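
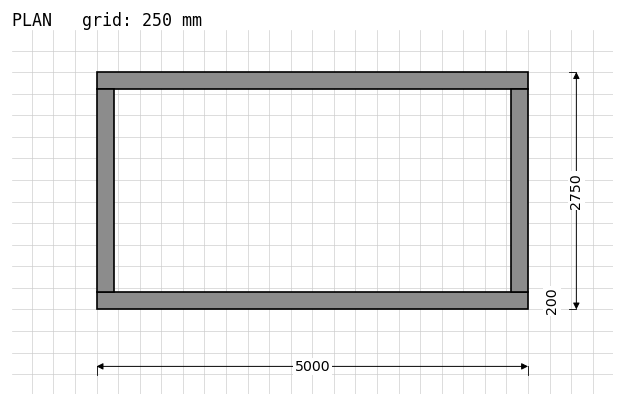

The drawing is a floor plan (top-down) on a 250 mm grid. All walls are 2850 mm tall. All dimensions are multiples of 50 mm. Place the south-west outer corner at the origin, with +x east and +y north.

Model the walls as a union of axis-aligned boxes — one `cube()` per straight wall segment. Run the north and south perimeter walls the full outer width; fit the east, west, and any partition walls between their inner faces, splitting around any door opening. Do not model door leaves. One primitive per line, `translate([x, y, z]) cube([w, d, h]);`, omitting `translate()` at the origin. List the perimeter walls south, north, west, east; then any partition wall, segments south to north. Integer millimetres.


cube([5000, 200, 2850]);
translate([0, 2550, 0]) cube([5000, 200, 2850]);
translate([0, 200, 0]) cube([200, 2350, 2850]);
translate([4800, 200, 0]) cube([200, 2350, 2850]);


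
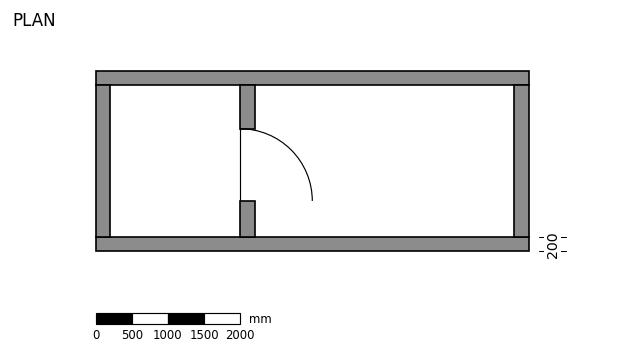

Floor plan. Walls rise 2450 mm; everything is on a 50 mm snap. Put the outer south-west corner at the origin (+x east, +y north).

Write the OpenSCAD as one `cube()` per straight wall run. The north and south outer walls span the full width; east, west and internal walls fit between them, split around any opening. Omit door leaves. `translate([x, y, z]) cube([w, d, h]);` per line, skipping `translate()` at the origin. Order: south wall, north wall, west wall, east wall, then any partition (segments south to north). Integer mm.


cube([6000, 200, 2450]);
translate([0, 2300, 0]) cube([6000, 200, 2450]);
translate([0, 200, 0]) cube([200, 2100, 2450]);
translate([5800, 200, 0]) cube([200, 2100, 2450]);
translate([2000, 200, 0]) cube([200, 500, 2450]);
translate([2000, 1700, 0]) cube([200, 600, 2450]);


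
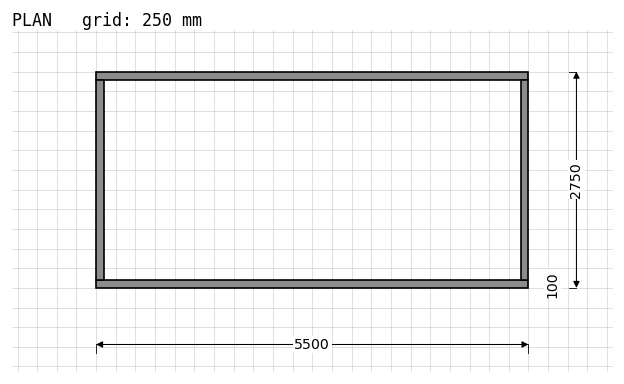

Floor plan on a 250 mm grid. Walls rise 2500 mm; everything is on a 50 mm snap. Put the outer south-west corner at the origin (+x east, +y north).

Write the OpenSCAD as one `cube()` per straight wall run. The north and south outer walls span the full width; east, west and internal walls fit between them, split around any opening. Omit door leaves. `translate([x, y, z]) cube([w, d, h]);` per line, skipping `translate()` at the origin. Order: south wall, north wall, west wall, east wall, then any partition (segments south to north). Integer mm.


cube([5500, 100, 2500]);
translate([0, 2650, 0]) cube([5500, 100, 2500]);
translate([0, 100, 0]) cube([100, 2550, 2500]);
translate([5400, 100, 0]) cube([100, 2550, 2500]);


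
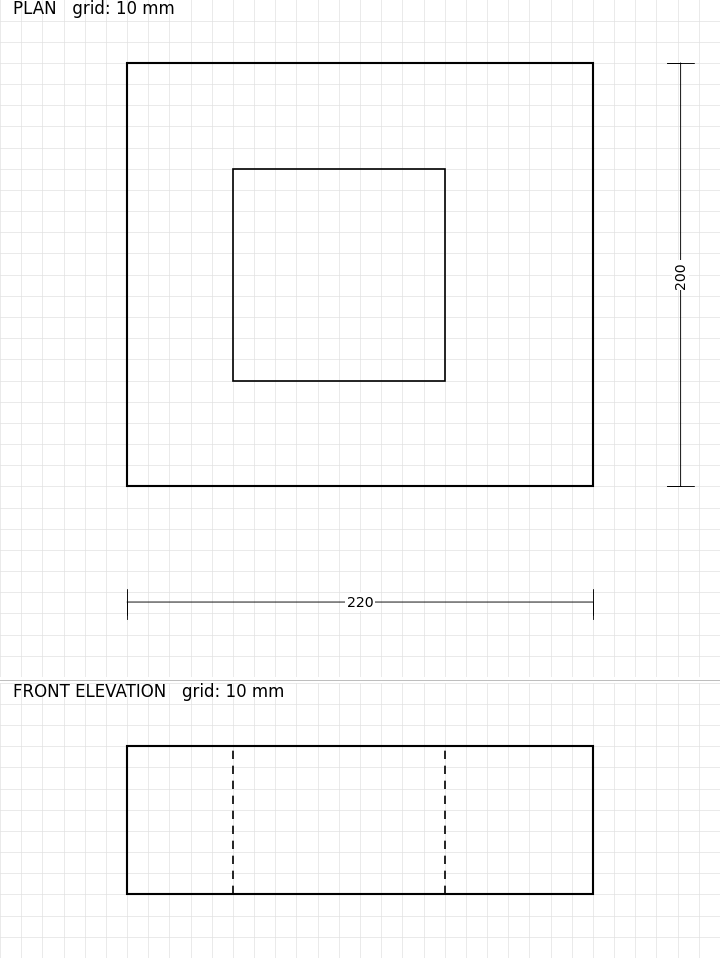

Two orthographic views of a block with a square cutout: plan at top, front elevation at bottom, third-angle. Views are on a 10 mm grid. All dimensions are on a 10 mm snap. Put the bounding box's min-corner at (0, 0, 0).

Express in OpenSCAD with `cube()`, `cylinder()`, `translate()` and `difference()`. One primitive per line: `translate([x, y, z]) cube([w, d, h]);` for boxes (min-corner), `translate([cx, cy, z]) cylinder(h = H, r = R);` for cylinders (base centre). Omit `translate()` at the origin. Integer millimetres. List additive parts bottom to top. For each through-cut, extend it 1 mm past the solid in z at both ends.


difference() {
  cube([220, 200, 70]);
  translate([50, 50, -1]) cube([100, 100, 72]);
}


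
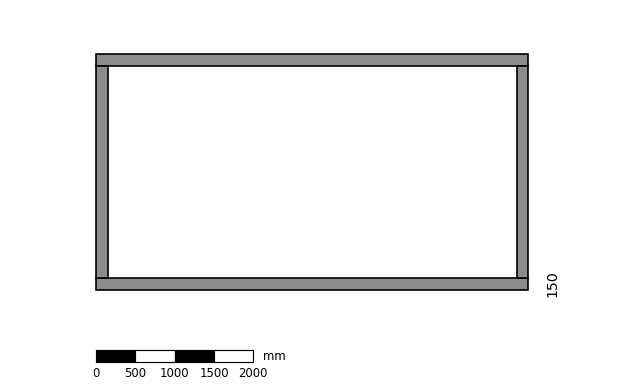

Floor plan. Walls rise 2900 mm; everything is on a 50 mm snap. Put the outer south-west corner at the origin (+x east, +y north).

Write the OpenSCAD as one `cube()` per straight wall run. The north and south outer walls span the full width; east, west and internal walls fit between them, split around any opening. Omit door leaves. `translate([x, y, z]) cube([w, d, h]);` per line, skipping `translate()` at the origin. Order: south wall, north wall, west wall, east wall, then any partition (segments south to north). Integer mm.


cube([5500, 150, 2900]);
translate([0, 2850, 0]) cube([5500, 150, 2900]);
translate([0, 150, 0]) cube([150, 2700, 2900]);
translate([5350, 150, 0]) cube([150, 2700, 2900]);


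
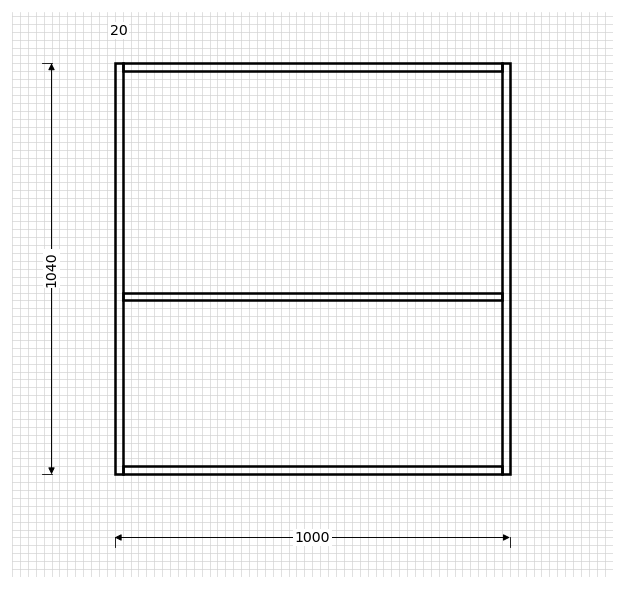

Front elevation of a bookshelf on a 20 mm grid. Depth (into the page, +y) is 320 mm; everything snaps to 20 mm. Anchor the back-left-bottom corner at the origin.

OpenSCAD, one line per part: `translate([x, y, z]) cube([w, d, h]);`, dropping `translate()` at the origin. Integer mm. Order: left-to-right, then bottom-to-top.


cube([20, 320, 1040]);
translate([20, 0, 0]) cube([960, 320, 20]);
translate([20, 0, 440]) cube([960, 320, 20]);
translate([20, 0, 1020]) cube([960, 320, 20]);
translate([980, 0, 0]) cube([20, 320, 1040]);


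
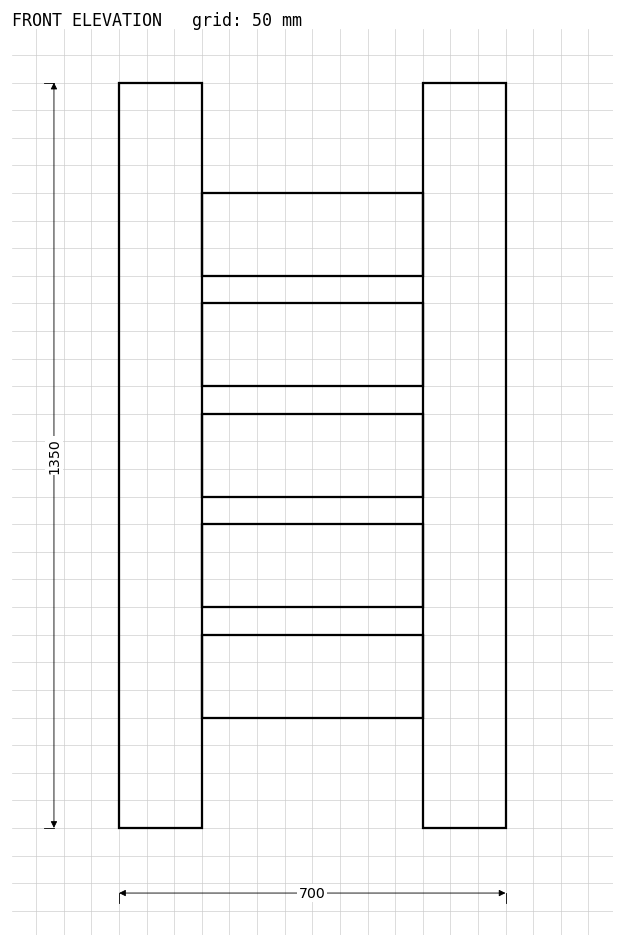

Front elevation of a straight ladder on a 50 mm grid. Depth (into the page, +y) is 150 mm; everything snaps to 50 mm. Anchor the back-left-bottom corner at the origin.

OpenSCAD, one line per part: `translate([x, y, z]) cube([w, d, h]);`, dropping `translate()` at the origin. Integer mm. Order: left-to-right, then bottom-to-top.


cube([150, 150, 1350]);
translate([150, 0, 200]) cube([400, 150, 150]);
translate([150, 0, 400]) cube([400, 150, 150]);
translate([150, 0, 600]) cube([400, 150, 150]);
translate([150, 0, 800]) cube([400, 150, 150]);
translate([150, 0, 1000]) cube([400, 150, 150]);
translate([550, 0, 0]) cube([150, 150, 1350]);


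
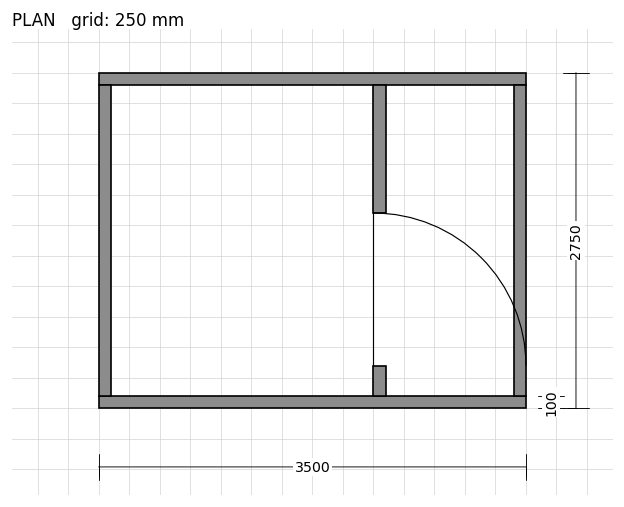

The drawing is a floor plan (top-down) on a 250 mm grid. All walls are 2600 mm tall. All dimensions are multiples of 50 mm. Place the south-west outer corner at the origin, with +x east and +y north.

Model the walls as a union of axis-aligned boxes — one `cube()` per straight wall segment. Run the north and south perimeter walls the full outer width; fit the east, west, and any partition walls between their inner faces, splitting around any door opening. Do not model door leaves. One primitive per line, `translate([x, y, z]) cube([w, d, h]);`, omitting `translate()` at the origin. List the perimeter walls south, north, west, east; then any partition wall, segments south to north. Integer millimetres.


cube([3500, 100, 2600]);
translate([0, 2650, 0]) cube([3500, 100, 2600]);
translate([0, 100, 0]) cube([100, 2550, 2600]);
translate([3400, 100, 0]) cube([100, 2550, 2600]);
translate([2250, 100, 0]) cube([100, 250, 2600]);
translate([2250, 1600, 0]) cube([100, 1050, 2600]);


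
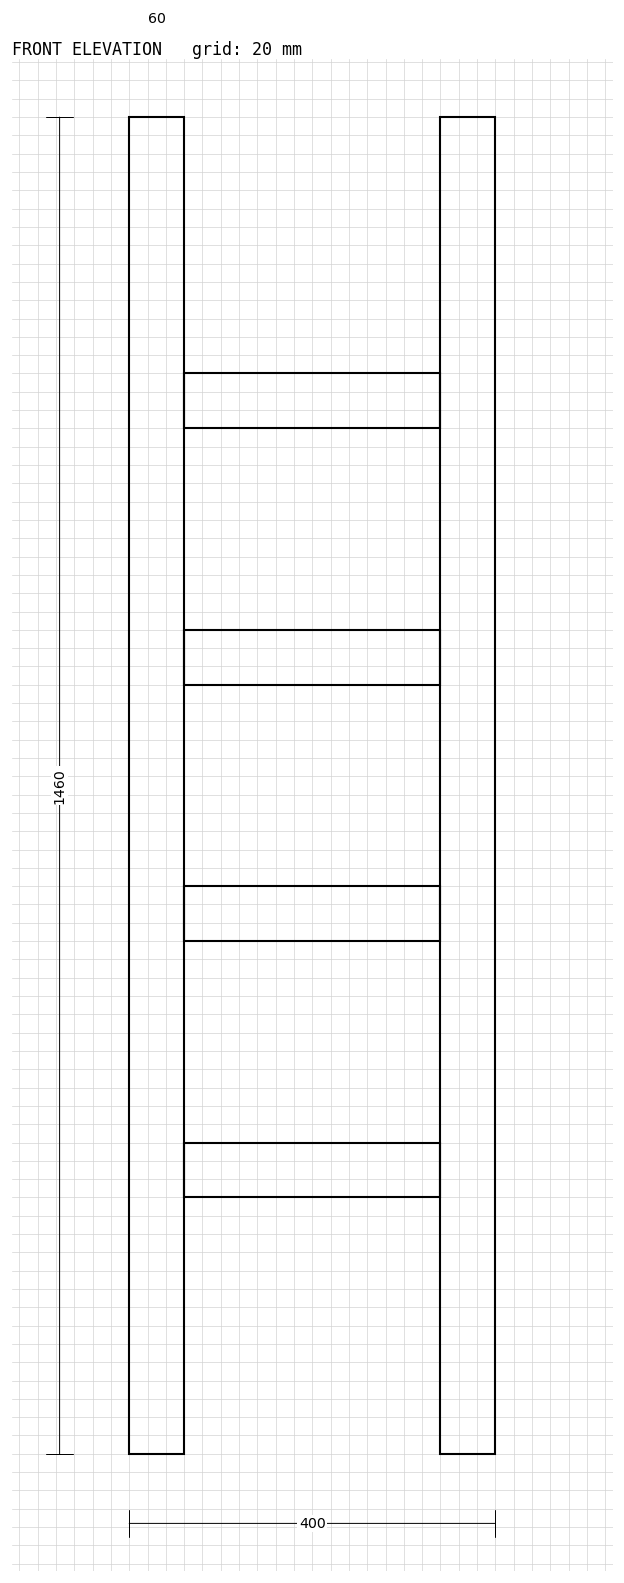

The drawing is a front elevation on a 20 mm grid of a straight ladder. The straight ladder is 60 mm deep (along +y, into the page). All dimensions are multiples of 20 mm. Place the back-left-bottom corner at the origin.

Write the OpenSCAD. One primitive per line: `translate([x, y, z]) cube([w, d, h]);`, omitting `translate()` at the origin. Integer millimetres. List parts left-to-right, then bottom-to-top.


cube([60, 60, 1460]);
translate([60, 0, 280]) cube([280, 60, 60]);
translate([60, 0, 560]) cube([280, 60, 60]);
translate([60, 0, 840]) cube([280, 60, 60]);
translate([60, 0, 1120]) cube([280, 60, 60]);
translate([340, 0, 0]) cube([60, 60, 1460]);


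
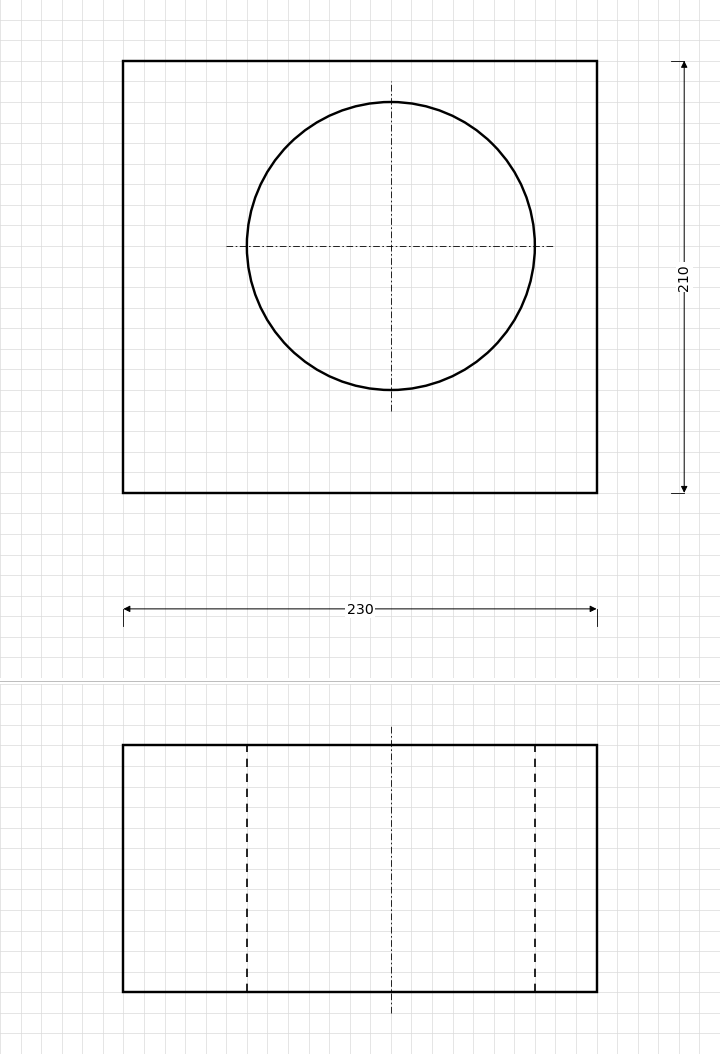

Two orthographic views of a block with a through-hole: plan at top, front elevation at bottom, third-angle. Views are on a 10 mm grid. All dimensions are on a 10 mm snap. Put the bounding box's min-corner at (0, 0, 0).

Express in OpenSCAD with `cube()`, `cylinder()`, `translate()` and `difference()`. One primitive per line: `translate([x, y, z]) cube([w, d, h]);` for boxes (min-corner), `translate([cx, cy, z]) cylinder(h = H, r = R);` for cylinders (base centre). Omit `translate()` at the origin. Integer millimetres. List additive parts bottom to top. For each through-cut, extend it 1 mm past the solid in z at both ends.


difference() {
  cube([230, 210, 120]);
  translate([130, 120, -1]) cylinder(h = 122, r = 70);
}


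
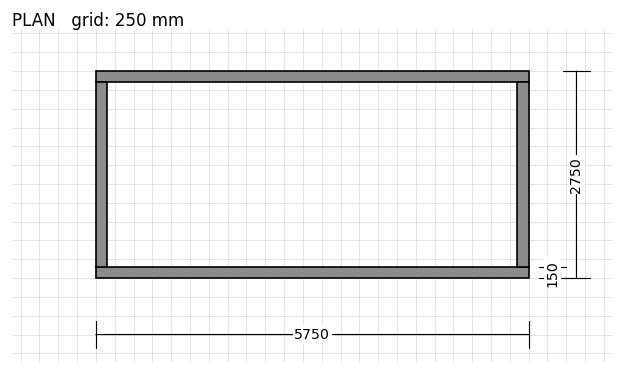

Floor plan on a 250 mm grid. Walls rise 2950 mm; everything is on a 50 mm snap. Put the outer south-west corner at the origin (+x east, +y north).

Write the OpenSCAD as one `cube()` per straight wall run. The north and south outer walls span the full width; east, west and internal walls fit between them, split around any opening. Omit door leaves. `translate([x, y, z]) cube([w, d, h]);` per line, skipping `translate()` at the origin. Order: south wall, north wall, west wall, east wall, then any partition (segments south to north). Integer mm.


cube([5750, 150, 2950]);
translate([0, 2600, 0]) cube([5750, 150, 2950]);
translate([0, 150, 0]) cube([150, 2450, 2950]);
translate([5600, 150, 0]) cube([150, 2450, 2950]);


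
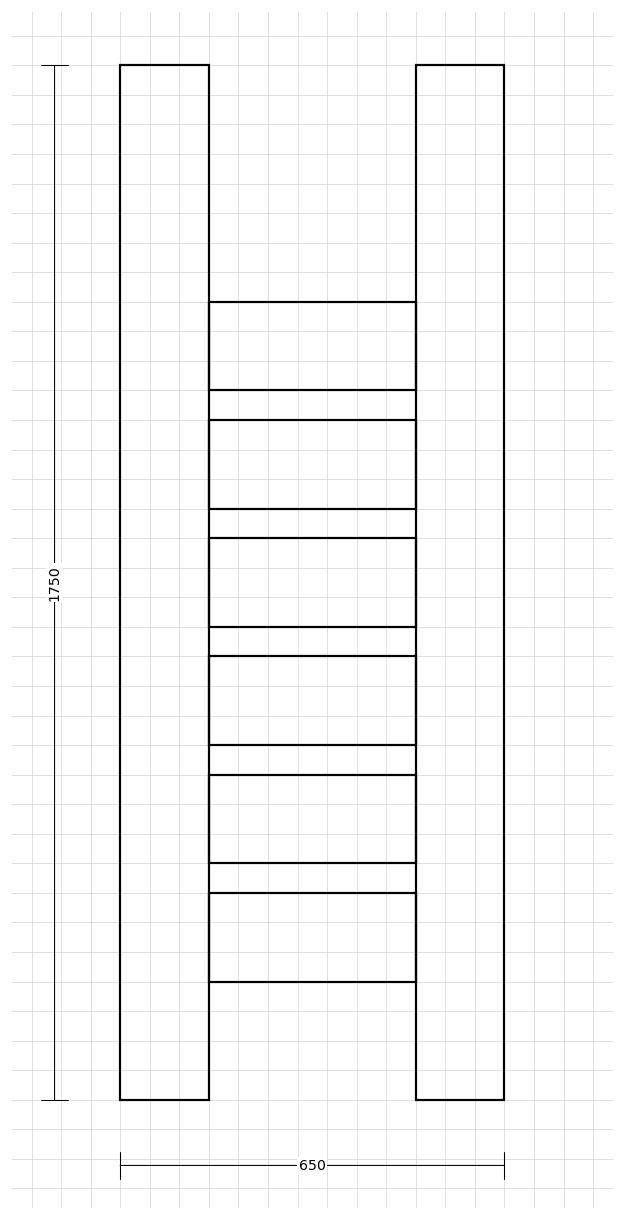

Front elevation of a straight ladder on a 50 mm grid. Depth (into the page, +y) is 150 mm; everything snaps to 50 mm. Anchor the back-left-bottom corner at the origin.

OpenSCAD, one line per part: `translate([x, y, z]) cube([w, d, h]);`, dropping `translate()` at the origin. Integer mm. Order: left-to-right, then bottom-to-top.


cube([150, 150, 1750]);
translate([150, 0, 200]) cube([350, 150, 150]);
translate([150, 0, 400]) cube([350, 150, 150]);
translate([150, 0, 600]) cube([350, 150, 150]);
translate([150, 0, 800]) cube([350, 150, 150]);
translate([150, 0, 1000]) cube([350, 150, 150]);
translate([150, 0, 1200]) cube([350, 150, 150]);
translate([500, 0, 0]) cube([150, 150, 1750]);


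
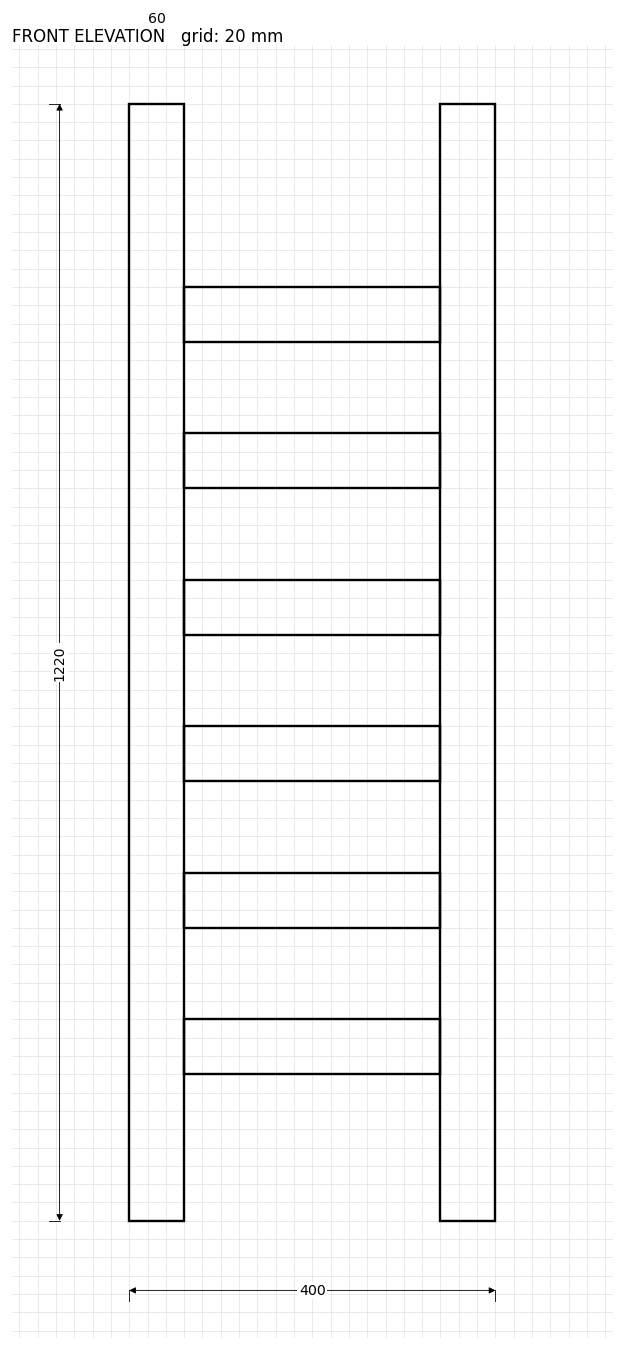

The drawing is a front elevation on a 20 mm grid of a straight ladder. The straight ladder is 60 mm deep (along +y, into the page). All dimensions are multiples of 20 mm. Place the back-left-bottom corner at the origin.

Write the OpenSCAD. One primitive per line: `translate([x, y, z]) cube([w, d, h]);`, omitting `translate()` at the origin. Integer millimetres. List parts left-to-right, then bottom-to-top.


cube([60, 60, 1220]);
translate([60, 0, 160]) cube([280, 60, 60]);
translate([60, 0, 320]) cube([280, 60, 60]);
translate([60, 0, 480]) cube([280, 60, 60]);
translate([60, 0, 640]) cube([280, 60, 60]);
translate([60, 0, 800]) cube([280, 60, 60]);
translate([60, 0, 960]) cube([280, 60, 60]);
translate([340, 0, 0]) cube([60, 60, 1220]);


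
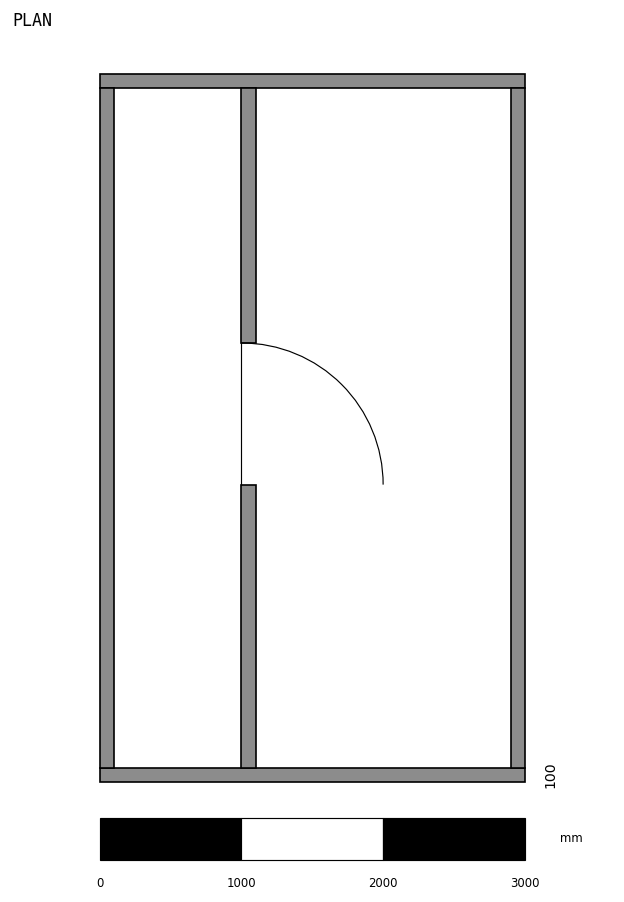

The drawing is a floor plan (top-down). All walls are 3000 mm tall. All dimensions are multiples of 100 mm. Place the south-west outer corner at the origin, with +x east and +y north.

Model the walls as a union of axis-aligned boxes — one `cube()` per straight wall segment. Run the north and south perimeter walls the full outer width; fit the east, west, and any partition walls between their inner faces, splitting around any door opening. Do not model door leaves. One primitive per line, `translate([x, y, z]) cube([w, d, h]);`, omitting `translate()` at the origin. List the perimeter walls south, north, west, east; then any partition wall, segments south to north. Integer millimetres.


cube([3000, 100, 3000]);
translate([0, 4900, 0]) cube([3000, 100, 3000]);
translate([0, 100, 0]) cube([100, 4800, 3000]);
translate([2900, 100, 0]) cube([100, 4800, 3000]);
translate([1000, 100, 0]) cube([100, 2000, 3000]);
translate([1000, 3100, 0]) cube([100, 1800, 3000]);


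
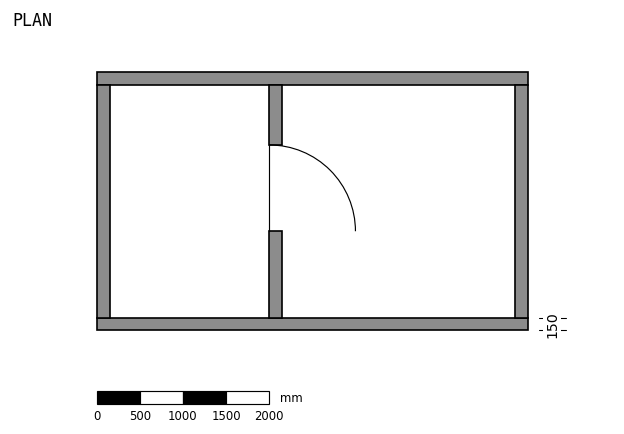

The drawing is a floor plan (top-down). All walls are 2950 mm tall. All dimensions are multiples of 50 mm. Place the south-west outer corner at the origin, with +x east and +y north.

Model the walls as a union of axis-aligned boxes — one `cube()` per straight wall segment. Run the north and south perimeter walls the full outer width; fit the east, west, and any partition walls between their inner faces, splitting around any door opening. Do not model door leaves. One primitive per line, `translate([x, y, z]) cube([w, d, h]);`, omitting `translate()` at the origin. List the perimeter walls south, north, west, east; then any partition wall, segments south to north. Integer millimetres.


cube([5000, 150, 2950]);
translate([0, 2850, 0]) cube([5000, 150, 2950]);
translate([0, 150, 0]) cube([150, 2700, 2950]);
translate([4850, 150, 0]) cube([150, 2700, 2950]);
translate([2000, 150, 0]) cube([150, 1000, 2950]);
translate([2000, 2150, 0]) cube([150, 700, 2950]);


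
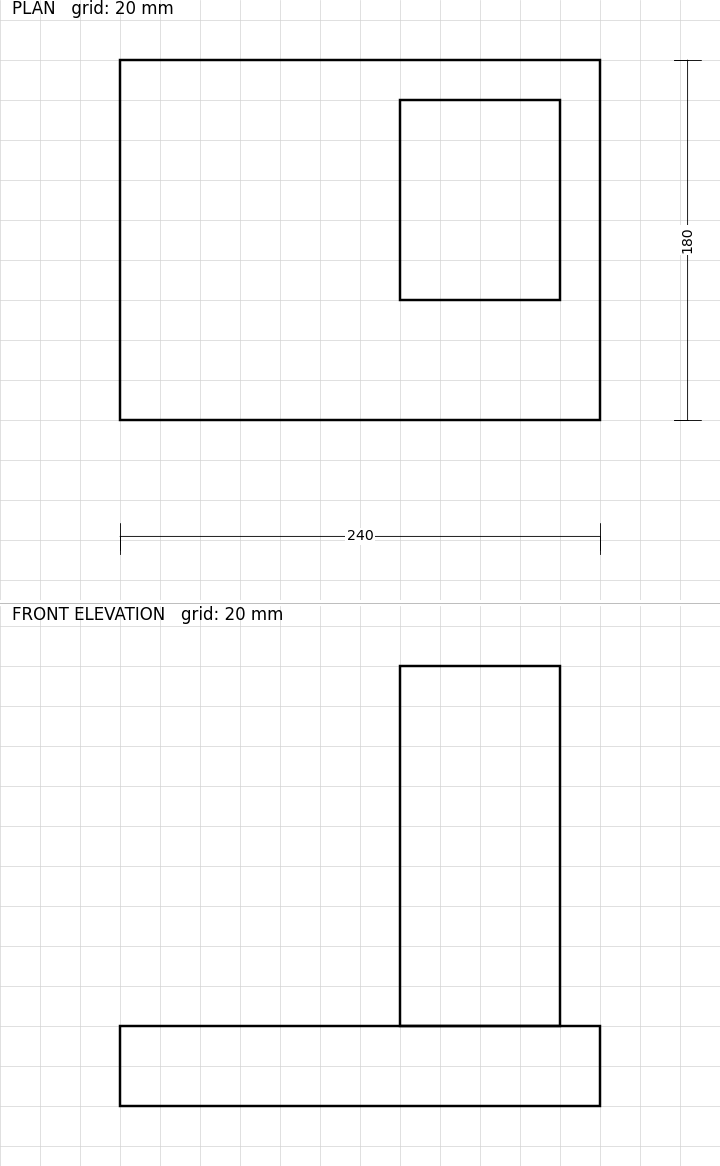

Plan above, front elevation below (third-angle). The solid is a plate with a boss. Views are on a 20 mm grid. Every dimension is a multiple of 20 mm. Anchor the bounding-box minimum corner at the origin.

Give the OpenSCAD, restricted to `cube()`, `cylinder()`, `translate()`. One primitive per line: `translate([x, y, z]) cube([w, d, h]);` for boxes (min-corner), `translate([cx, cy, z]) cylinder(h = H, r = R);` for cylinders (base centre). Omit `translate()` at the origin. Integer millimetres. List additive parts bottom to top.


cube([240, 180, 40]);
translate([140, 60, 40]) cube([80, 100, 180]);


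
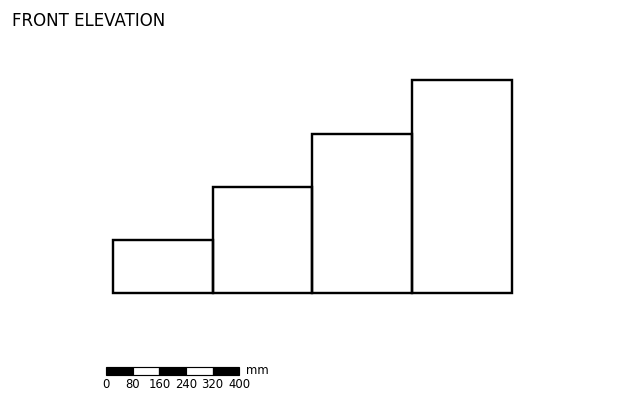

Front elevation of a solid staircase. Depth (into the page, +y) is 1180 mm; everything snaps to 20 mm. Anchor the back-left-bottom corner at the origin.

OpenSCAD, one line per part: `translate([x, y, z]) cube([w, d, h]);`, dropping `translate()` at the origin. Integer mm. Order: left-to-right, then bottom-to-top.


cube([300, 1180, 160]);
translate([300, 0, 0]) cube([300, 1180, 320]);
translate([600, 0, 0]) cube([300, 1180, 480]);
translate([900, 0, 0]) cube([300, 1180, 640]);


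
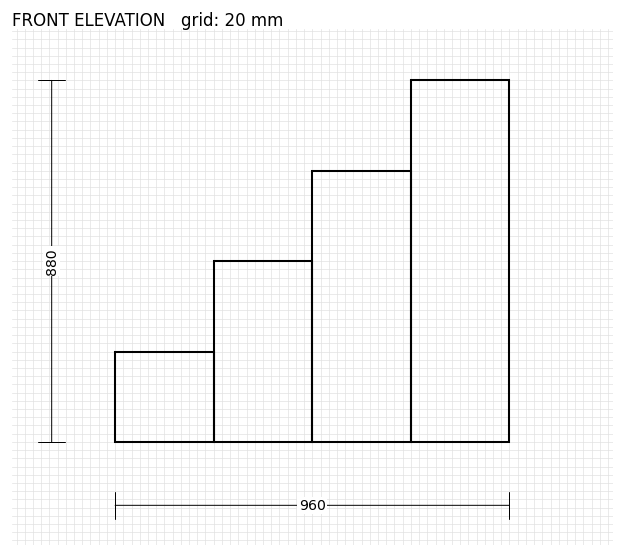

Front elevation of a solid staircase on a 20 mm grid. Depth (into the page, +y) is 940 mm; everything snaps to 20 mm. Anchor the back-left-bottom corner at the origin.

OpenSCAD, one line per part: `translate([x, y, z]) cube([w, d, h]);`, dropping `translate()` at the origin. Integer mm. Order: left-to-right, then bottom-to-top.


cube([240, 940, 220]);
translate([240, 0, 0]) cube([240, 940, 440]);
translate([480, 0, 0]) cube([240, 940, 660]);
translate([720, 0, 0]) cube([240, 940, 880]);


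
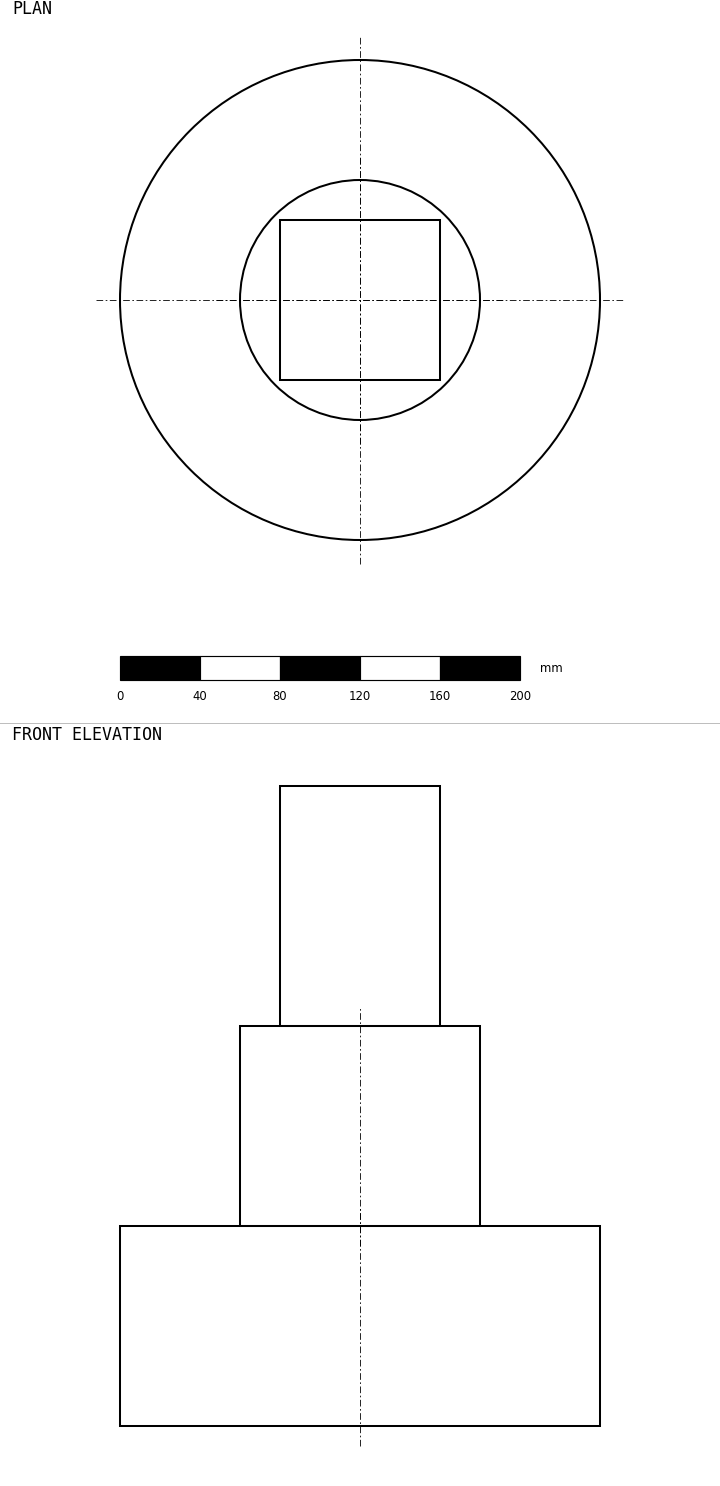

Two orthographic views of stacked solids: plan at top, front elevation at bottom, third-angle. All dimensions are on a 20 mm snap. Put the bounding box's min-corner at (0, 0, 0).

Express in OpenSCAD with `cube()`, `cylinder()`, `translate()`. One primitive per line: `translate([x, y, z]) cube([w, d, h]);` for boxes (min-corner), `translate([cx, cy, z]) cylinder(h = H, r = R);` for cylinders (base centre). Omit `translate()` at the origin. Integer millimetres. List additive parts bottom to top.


translate([120, 120, 0]) cylinder(h = 100, r = 120);
translate([120, 120, 100]) cylinder(h = 100, r = 60);
translate([80, 80, 200]) cube([80, 80, 120]);


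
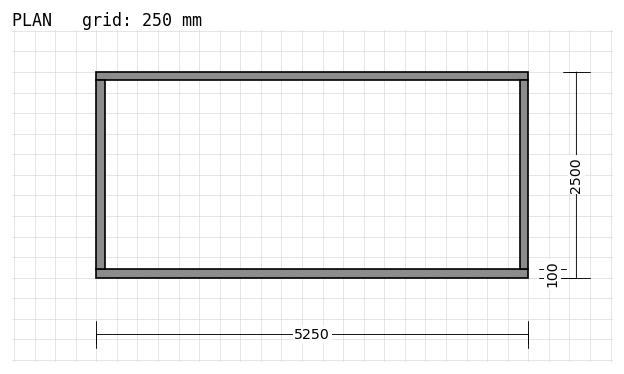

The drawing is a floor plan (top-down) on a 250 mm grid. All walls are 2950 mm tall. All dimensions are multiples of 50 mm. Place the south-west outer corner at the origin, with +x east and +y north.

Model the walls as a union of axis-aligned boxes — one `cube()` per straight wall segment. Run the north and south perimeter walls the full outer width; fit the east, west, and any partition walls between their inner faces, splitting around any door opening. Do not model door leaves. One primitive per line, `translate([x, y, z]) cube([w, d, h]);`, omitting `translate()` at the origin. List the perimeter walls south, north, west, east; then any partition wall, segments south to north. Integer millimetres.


cube([5250, 100, 2950]);
translate([0, 2400, 0]) cube([5250, 100, 2950]);
translate([0, 100, 0]) cube([100, 2300, 2950]);
translate([5150, 100, 0]) cube([100, 2300, 2950]);


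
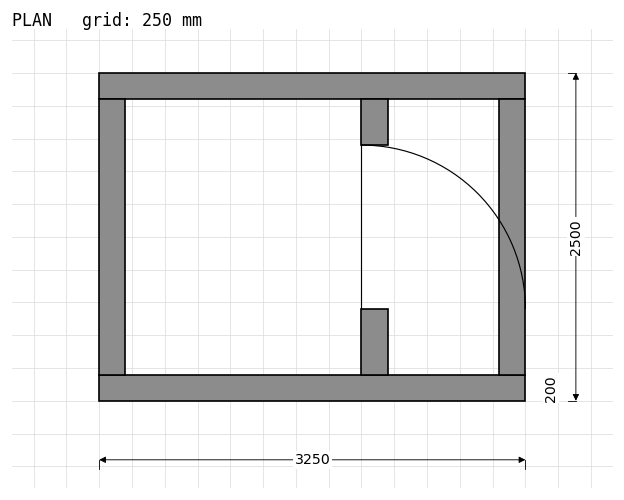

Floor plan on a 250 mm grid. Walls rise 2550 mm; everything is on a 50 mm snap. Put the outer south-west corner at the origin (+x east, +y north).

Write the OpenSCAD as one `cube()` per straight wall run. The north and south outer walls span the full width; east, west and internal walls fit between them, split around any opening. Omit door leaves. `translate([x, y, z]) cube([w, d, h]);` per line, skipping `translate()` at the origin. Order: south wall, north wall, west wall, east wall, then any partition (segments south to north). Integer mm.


cube([3250, 200, 2550]);
translate([0, 2300, 0]) cube([3250, 200, 2550]);
translate([0, 200, 0]) cube([200, 2100, 2550]);
translate([3050, 200, 0]) cube([200, 2100, 2550]);
translate([2000, 200, 0]) cube([200, 500, 2550]);
translate([2000, 1950, 0]) cube([200, 350, 2550]);


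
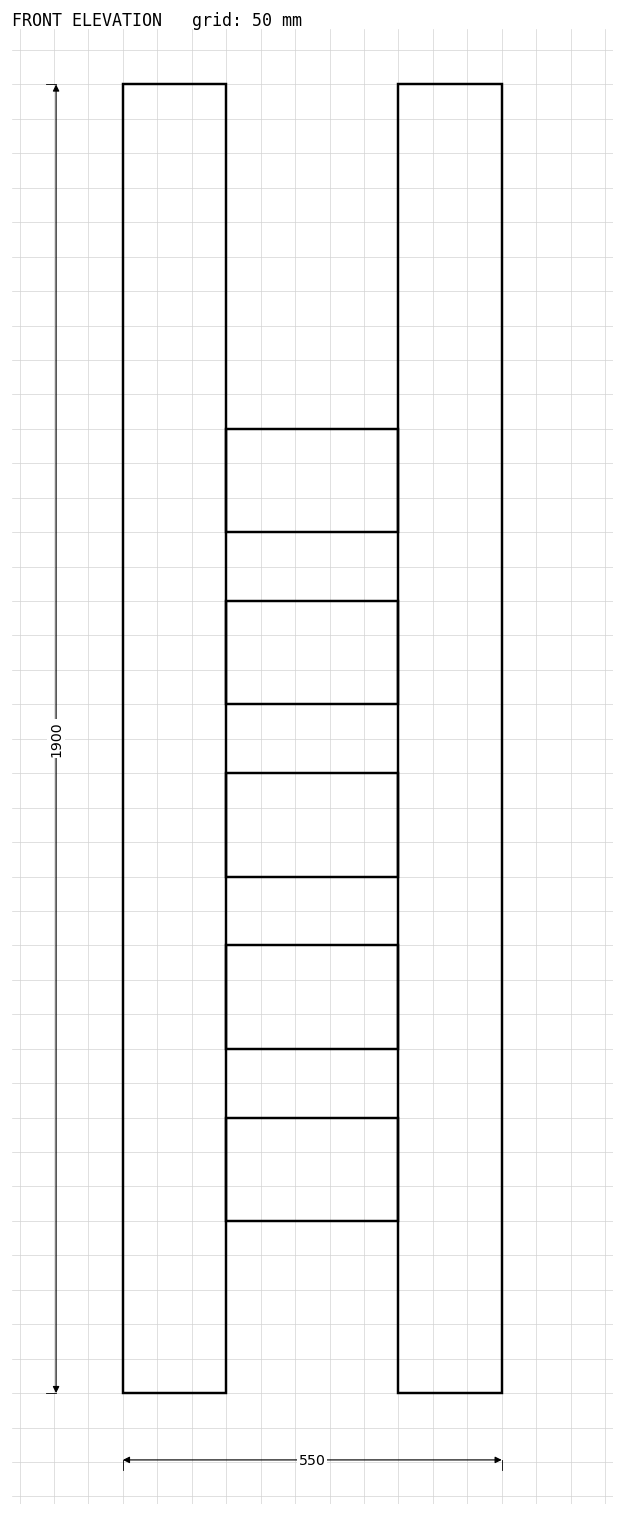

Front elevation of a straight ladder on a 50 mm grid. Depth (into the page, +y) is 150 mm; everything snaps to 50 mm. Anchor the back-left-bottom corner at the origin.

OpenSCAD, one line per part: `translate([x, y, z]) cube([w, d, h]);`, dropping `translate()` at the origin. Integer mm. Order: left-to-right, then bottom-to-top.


cube([150, 150, 1900]);
translate([150, 0, 250]) cube([250, 150, 150]);
translate([150, 0, 500]) cube([250, 150, 150]);
translate([150, 0, 750]) cube([250, 150, 150]);
translate([150, 0, 1000]) cube([250, 150, 150]);
translate([150, 0, 1250]) cube([250, 150, 150]);
translate([400, 0, 0]) cube([150, 150, 1900]);


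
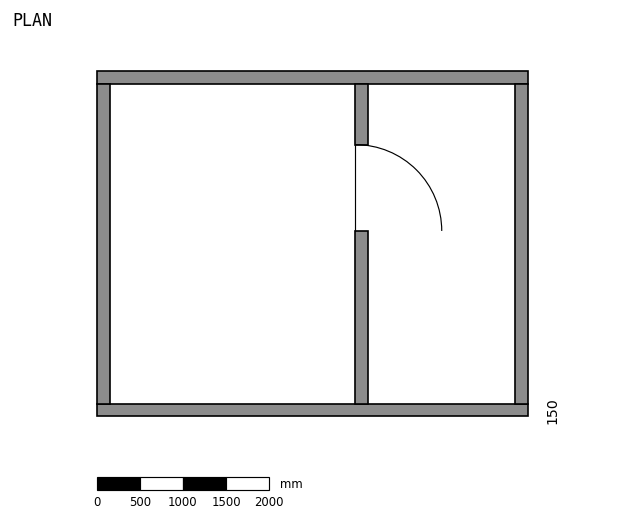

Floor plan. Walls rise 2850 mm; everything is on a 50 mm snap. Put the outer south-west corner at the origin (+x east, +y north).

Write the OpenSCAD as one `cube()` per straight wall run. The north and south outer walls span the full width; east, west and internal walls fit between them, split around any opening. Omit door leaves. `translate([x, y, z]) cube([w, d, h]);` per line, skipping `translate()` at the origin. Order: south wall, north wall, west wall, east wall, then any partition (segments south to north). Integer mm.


cube([5000, 150, 2850]);
translate([0, 3850, 0]) cube([5000, 150, 2850]);
translate([0, 150, 0]) cube([150, 3700, 2850]);
translate([4850, 150, 0]) cube([150, 3700, 2850]);
translate([3000, 150, 0]) cube([150, 2000, 2850]);
translate([3000, 3150, 0]) cube([150, 700, 2850]);


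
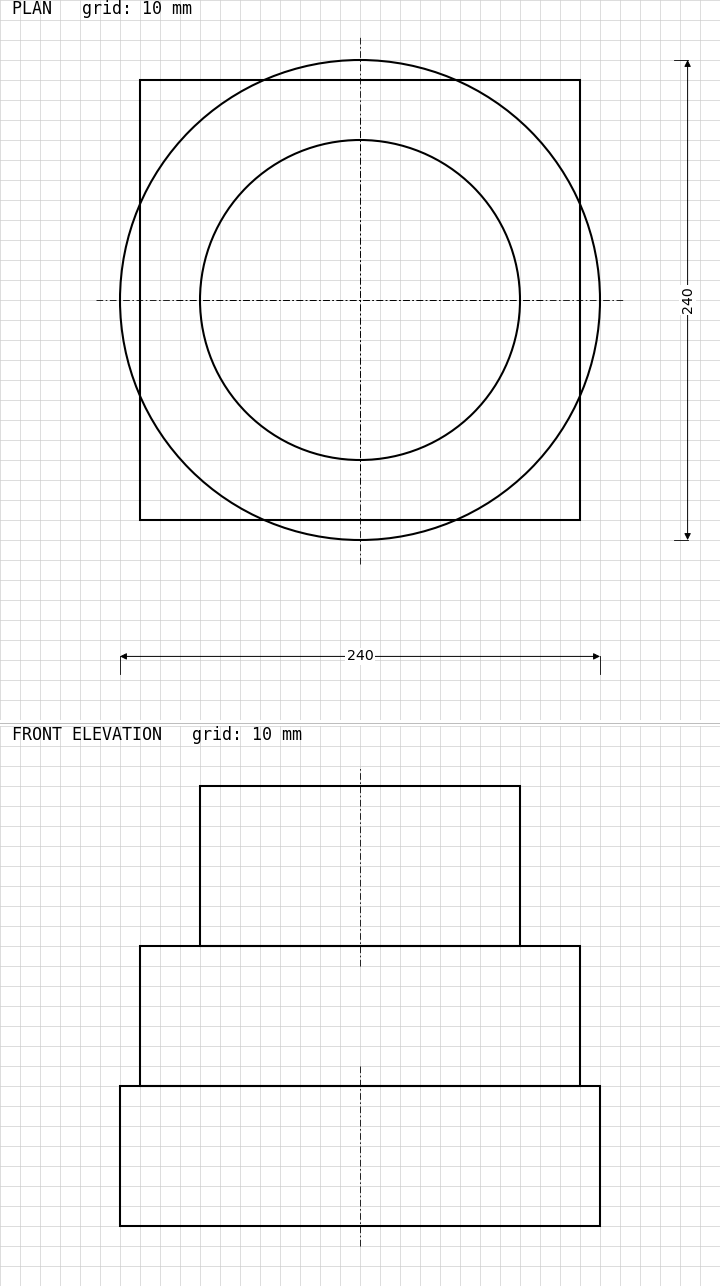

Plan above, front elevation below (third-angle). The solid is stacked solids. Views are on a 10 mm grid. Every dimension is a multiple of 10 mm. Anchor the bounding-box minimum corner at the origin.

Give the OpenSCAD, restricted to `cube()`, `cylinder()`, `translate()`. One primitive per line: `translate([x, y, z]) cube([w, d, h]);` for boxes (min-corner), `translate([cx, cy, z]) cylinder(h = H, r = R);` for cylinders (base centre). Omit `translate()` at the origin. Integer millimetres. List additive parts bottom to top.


translate([120, 120, 0]) cylinder(h = 70, r = 120);
translate([10, 10, 70]) cube([220, 220, 70]);
translate([120, 120, 140]) cylinder(h = 80, r = 80);


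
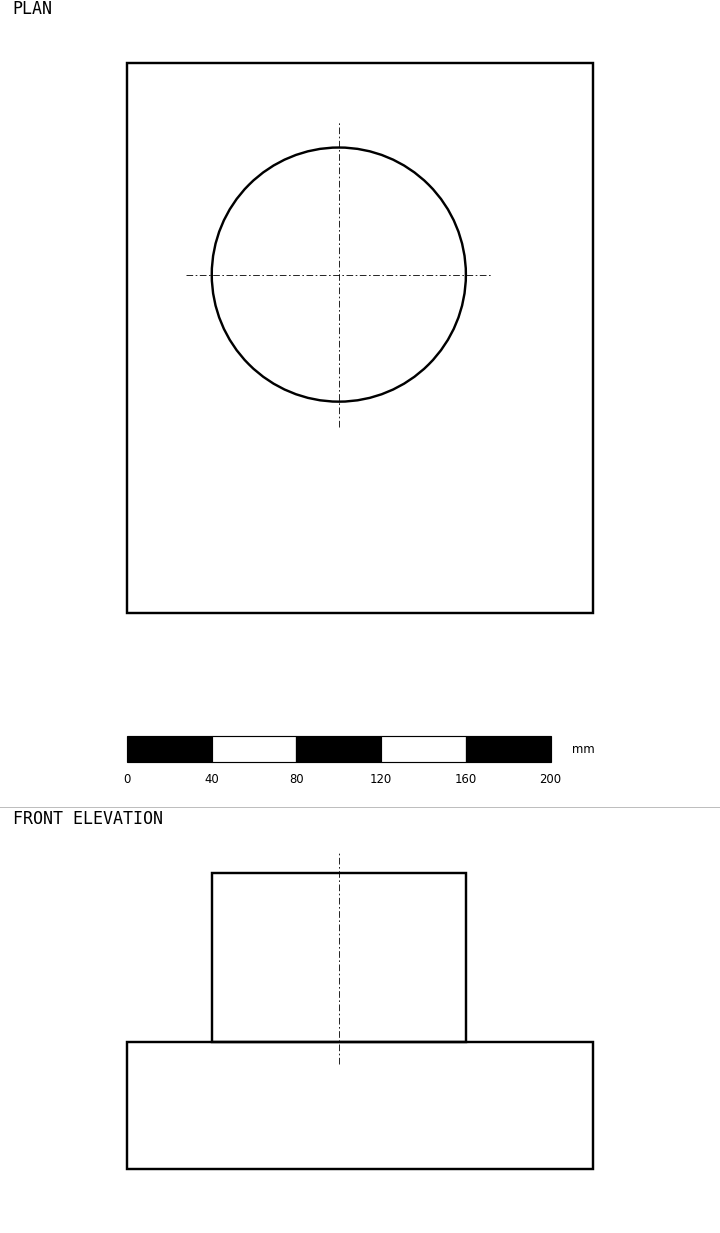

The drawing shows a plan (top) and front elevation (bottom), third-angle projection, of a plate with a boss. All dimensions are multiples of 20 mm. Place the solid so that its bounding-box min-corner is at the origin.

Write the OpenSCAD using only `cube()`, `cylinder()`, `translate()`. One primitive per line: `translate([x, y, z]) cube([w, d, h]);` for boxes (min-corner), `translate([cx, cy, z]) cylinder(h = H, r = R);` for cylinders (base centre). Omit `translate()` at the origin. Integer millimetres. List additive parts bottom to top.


cube([220, 260, 60]);
translate([100, 160, 60]) cylinder(h = 80, r = 60);


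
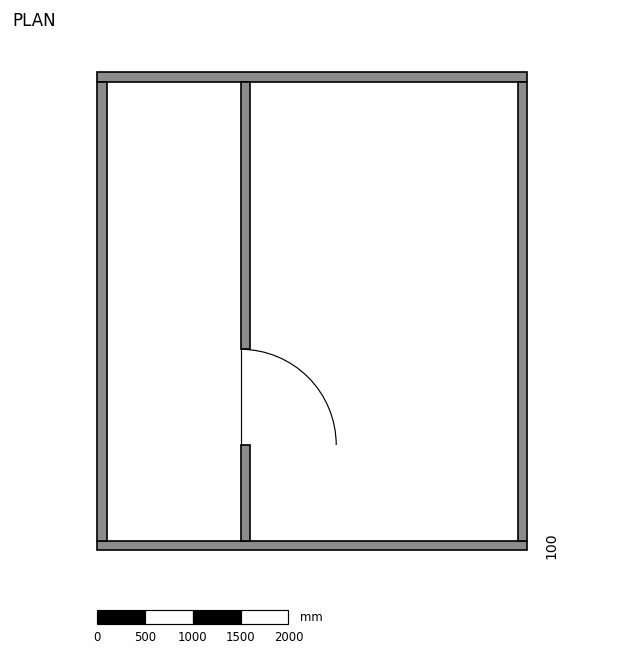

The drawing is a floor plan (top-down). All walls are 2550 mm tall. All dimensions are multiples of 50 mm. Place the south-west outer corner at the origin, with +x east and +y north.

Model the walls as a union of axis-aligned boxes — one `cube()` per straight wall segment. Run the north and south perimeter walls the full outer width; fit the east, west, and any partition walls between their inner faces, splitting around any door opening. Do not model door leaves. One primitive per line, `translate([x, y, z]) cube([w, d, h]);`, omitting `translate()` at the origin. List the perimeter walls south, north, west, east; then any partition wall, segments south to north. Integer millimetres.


cube([4500, 100, 2550]);
translate([0, 4900, 0]) cube([4500, 100, 2550]);
translate([0, 100, 0]) cube([100, 4800, 2550]);
translate([4400, 100, 0]) cube([100, 4800, 2550]);
translate([1500, 100, 0]) cube([100, 1000, 2550]);
translate([1500, 2100, 0]) cube([100, 2800, 2550]);


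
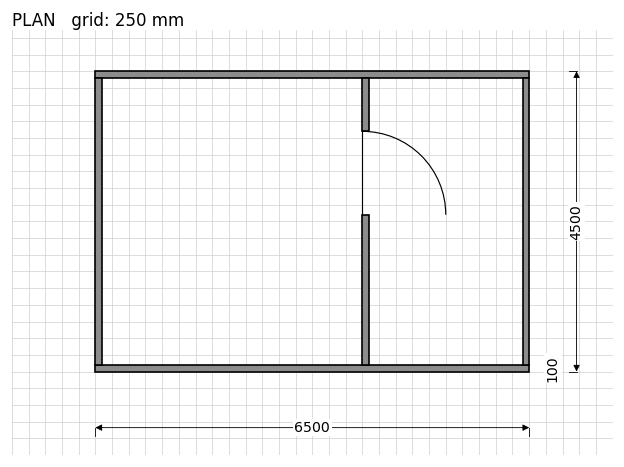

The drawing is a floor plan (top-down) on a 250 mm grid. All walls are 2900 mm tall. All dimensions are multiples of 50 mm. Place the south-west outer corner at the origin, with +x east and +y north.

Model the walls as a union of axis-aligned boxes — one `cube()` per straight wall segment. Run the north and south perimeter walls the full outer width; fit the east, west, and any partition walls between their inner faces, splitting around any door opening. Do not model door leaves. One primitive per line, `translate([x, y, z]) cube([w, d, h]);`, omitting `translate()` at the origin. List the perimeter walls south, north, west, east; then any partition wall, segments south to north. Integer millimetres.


cube([6500, 100, 2900]);
translate([0, 4400, 0]) cube([6500, 100, 2900]);
translate([0, 100, 0]) cube([100, 4300, 2900]);
translate([6400, 100, 0]) cube([100, 4300, 2900]);
translate([4000, 100, 0]) cube([100, 2250, 2900]);
translate([4000, 3600, 0]) cube([100, 800, 2900]);


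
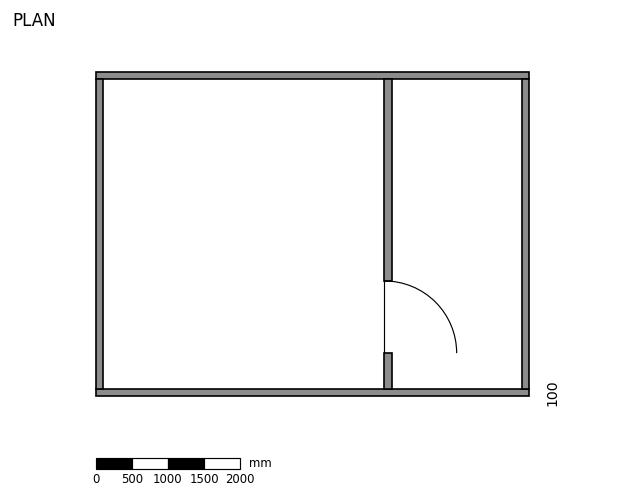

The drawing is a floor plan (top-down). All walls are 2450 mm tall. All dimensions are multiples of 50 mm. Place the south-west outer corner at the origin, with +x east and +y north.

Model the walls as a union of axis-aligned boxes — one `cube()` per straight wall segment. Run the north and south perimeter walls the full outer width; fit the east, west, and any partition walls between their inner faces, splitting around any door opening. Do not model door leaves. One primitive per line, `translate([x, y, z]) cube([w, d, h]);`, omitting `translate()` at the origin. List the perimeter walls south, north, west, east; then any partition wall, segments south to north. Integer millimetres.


cube([6000, 100, 2450]);
translate([0, 4400, 0]) cube([6000, 100, 2450]);
translate([0, 100, 0]) cube([100, 4300, 2450]);
translate([5900, 100, 0]) cube([100, 4300, 2450]);
translate([4000, 100, 0]) cube([100, 500, 2450]);
translate([4000, 1600, 0]) cube([100, 2800, 2450]);


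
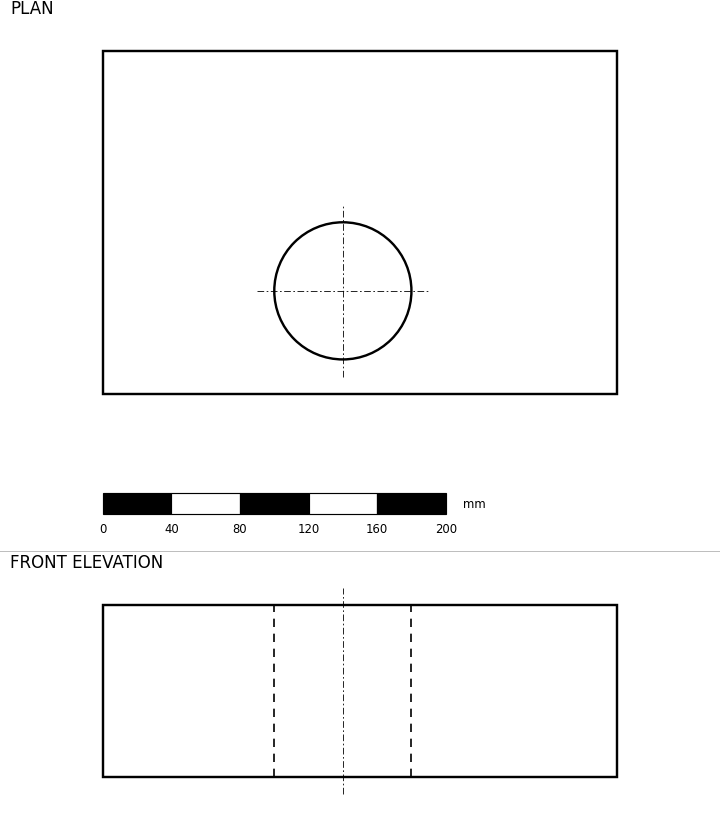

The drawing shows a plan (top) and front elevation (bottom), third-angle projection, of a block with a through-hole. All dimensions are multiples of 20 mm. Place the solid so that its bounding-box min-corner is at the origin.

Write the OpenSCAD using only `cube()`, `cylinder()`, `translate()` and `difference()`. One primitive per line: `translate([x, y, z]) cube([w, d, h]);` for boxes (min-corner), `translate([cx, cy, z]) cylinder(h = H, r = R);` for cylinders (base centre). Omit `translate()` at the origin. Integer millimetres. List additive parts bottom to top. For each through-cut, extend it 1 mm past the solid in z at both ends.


difference() {
  cube([300, 200, 100]);
  translate([140, 60, -1]) cylinder(h = 102, r = 40);
}


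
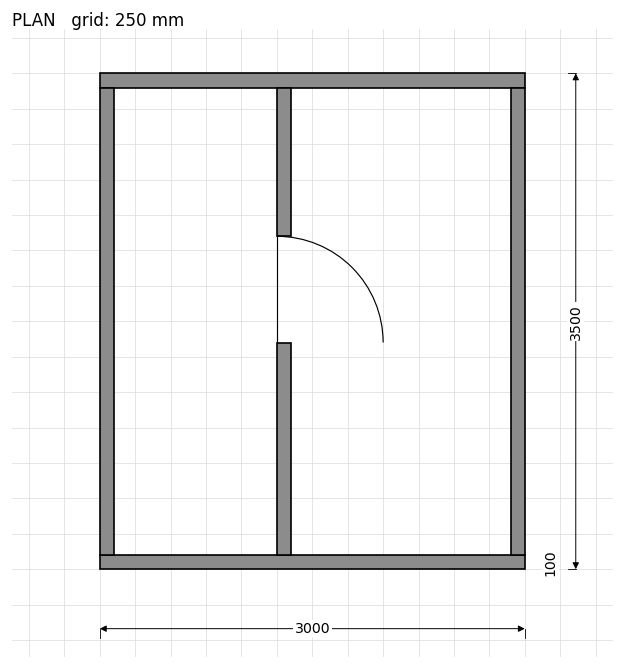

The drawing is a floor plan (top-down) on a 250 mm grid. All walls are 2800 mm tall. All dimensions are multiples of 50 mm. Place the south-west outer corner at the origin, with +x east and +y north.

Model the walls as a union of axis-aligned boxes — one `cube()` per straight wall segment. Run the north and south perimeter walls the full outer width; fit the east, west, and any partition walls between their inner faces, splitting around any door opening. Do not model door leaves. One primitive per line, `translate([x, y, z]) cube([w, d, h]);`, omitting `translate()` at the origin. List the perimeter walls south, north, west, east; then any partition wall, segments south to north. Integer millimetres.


cube([3000, 100, 2800]);
translate([0, 3400, 0]) cube([3000, 100, 2800]);
translate([0, 100, 0]) cube([100, 3300, 2800]);
translate([2900, 100, 0]) cube([100, 3300, 2800]);
translate([1250, 100, 0]) cube([100, 1500, 2800]);
translate([1250, 2350, 0]) cube([100, 1050, 2800]);


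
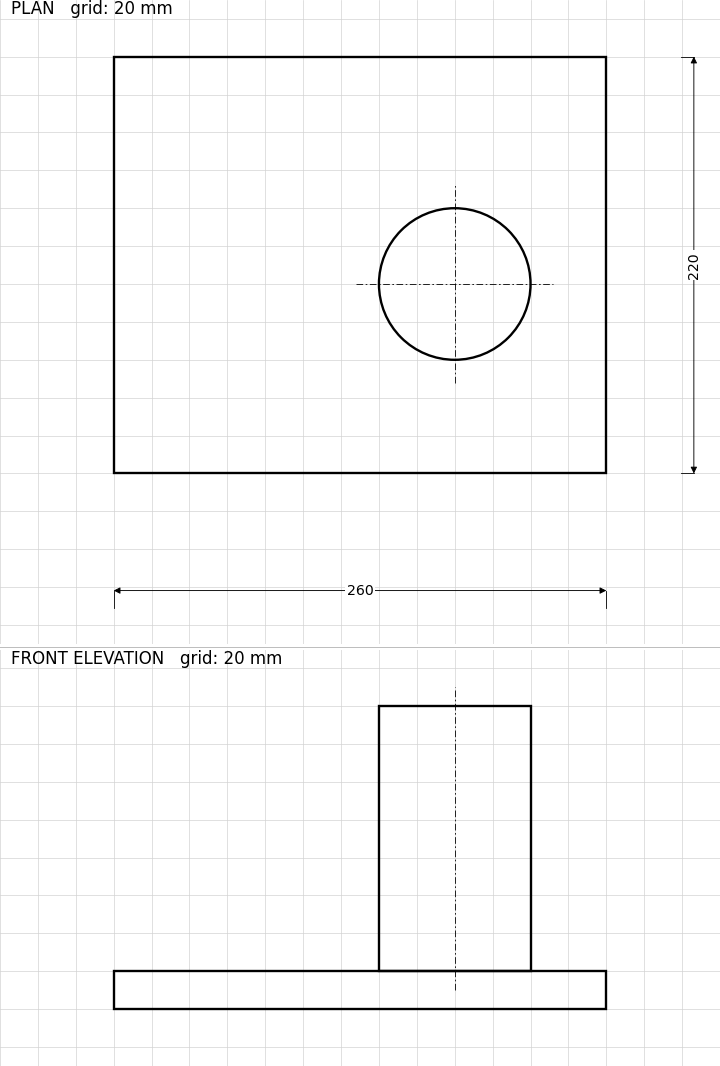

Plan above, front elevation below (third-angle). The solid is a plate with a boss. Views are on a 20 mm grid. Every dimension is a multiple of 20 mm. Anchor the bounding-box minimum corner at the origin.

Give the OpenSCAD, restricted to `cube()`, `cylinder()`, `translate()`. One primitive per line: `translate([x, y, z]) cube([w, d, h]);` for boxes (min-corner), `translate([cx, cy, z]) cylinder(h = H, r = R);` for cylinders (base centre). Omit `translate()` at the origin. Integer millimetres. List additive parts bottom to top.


cube([260, 220, 20]);
translate([180, 100, 20]) cylinder(h = 140, r = 40);


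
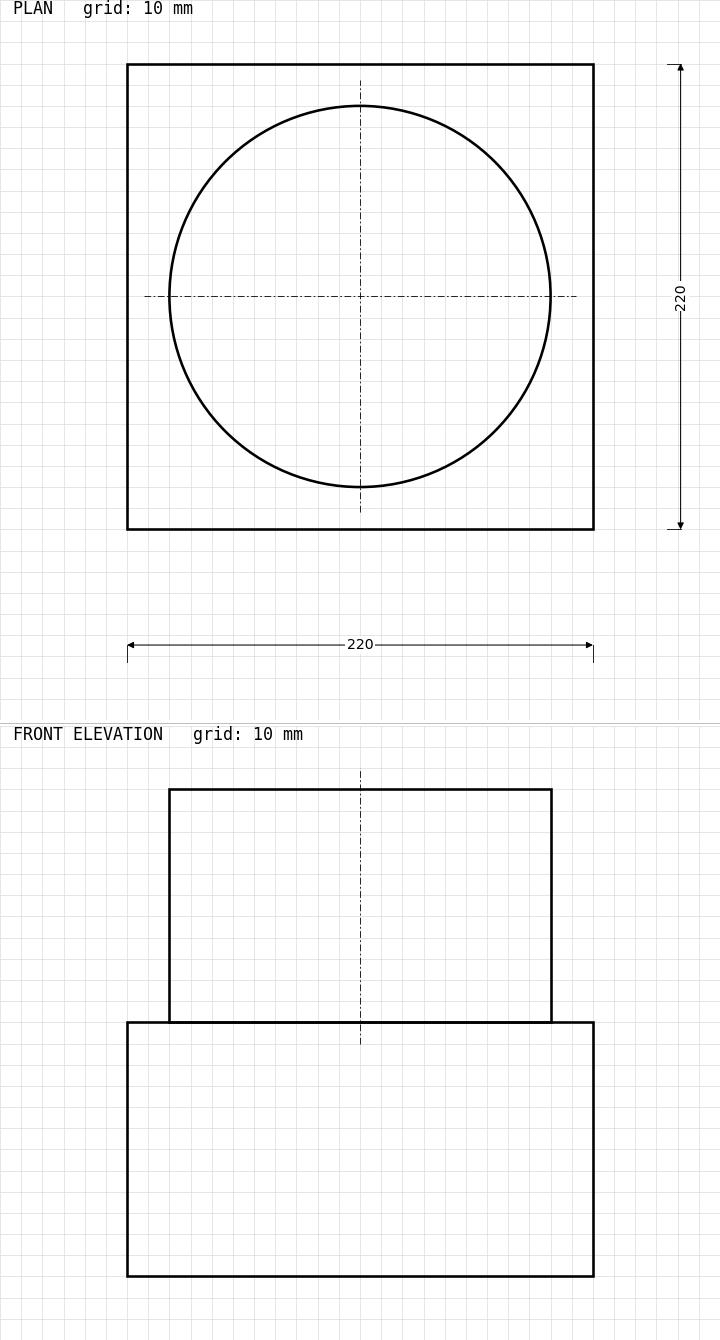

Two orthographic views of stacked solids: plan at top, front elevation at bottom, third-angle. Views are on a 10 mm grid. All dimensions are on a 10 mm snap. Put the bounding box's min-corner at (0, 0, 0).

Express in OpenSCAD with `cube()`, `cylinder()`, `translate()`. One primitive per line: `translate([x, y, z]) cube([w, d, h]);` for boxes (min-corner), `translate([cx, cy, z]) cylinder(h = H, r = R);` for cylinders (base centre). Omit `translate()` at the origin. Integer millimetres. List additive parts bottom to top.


cube([220, 220, 120]);
translate([110, 110, 120]) cylinder(h = 110, r = 90);


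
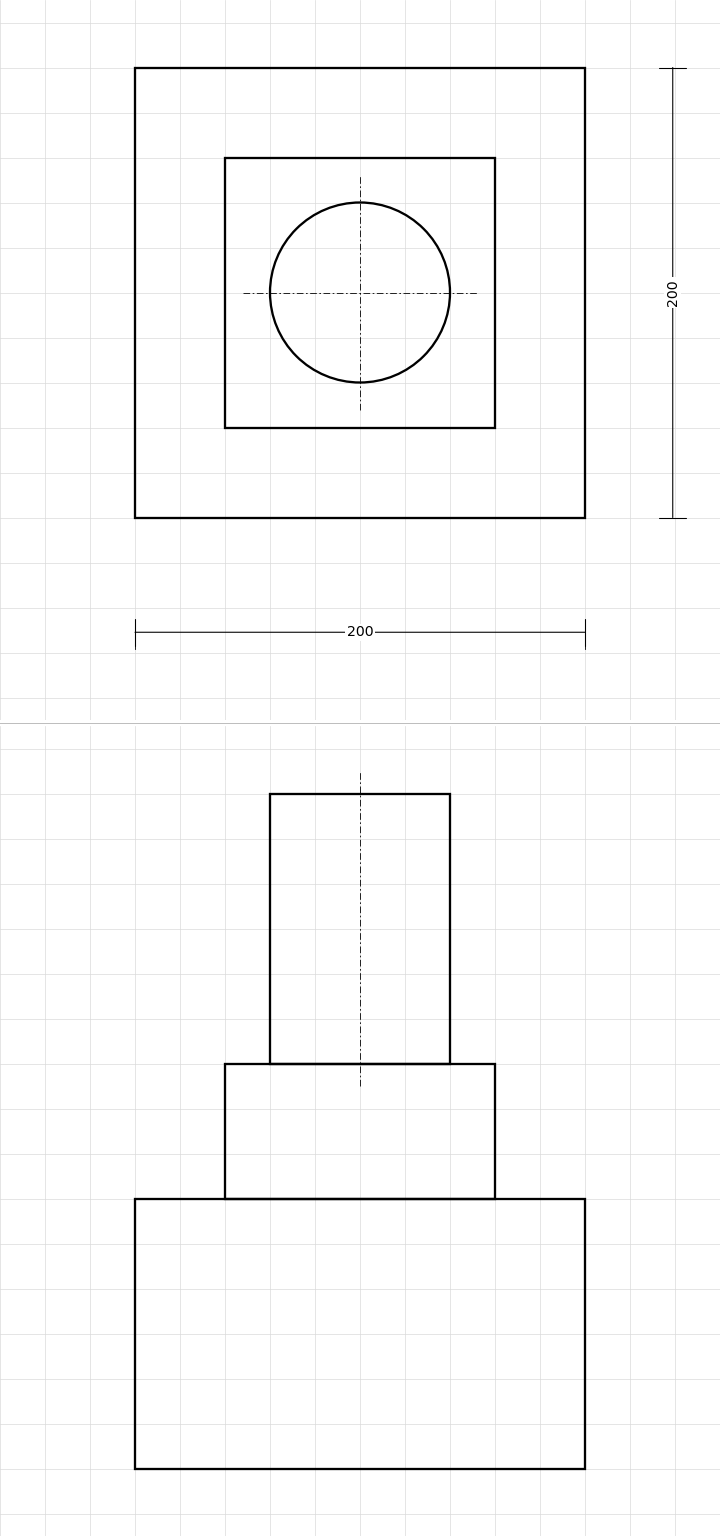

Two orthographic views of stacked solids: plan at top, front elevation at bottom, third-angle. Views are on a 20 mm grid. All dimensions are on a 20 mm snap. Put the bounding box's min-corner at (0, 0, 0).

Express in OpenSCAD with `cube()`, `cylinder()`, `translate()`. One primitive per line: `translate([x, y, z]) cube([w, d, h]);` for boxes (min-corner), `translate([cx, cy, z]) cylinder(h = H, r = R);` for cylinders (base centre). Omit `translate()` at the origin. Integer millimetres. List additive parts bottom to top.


cube([200, 200, 120]);
translate([40, 40, 120]) cube([120, 120, 60]);
translate([100, 100, 180]) cylinder(h = 120, r = 40);


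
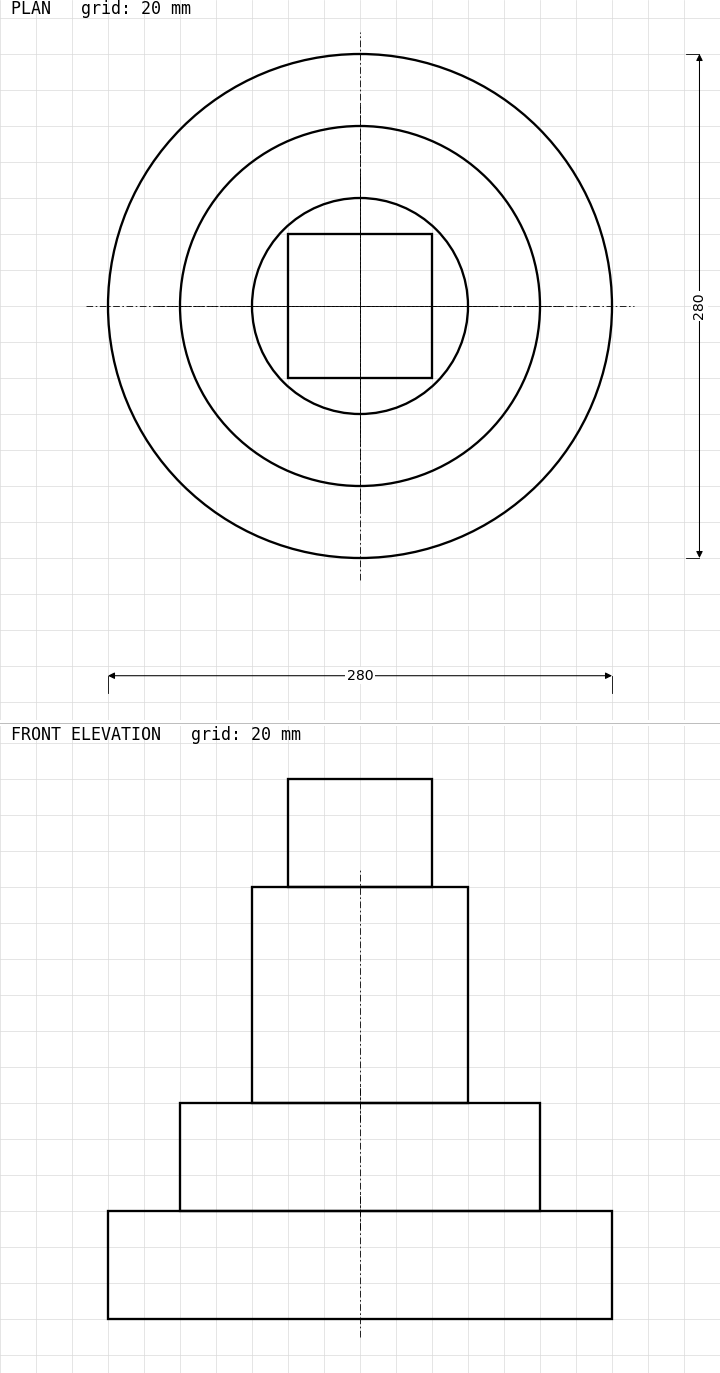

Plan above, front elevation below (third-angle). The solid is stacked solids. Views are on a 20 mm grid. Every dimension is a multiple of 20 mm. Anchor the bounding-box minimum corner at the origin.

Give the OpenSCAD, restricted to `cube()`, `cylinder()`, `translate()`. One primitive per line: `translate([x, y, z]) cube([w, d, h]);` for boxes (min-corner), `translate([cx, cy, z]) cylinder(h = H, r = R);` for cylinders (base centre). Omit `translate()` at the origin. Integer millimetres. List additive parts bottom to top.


translate([140, 140, 0]) cylinder(h = 60, r = 140);
translate([140, 140, 60]) cylinder(h = 60, r = 100);
translate([140, 140, 120]) cylinder(h = 120, r = 60);
translate([100, 100, 240]) cube([80, 80, 60]);


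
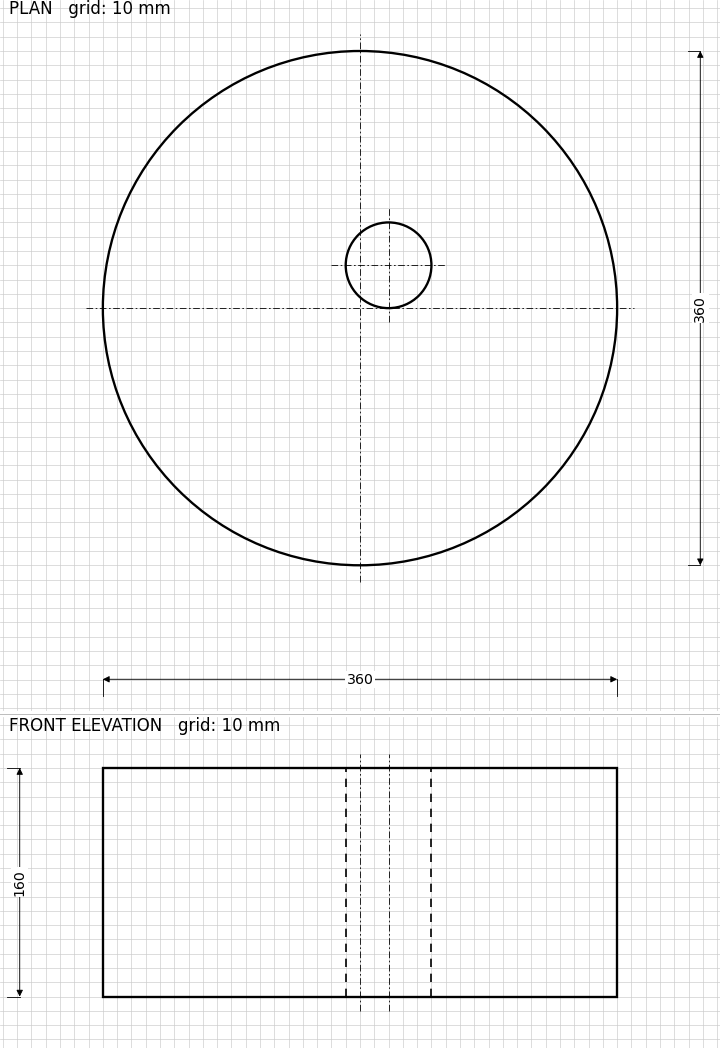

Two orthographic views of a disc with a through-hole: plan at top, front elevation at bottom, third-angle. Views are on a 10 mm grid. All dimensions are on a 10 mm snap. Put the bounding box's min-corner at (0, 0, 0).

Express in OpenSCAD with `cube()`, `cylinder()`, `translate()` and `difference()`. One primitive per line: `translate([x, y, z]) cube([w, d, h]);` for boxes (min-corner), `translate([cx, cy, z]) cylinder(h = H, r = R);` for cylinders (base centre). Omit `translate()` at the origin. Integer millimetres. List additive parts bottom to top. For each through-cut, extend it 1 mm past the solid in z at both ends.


difference() {
  translate([180, 180, 0]) cylinder(h = 160, r = 180);
  translate([200, 210, -1]) cylinder(h = 162, r = 30);
}


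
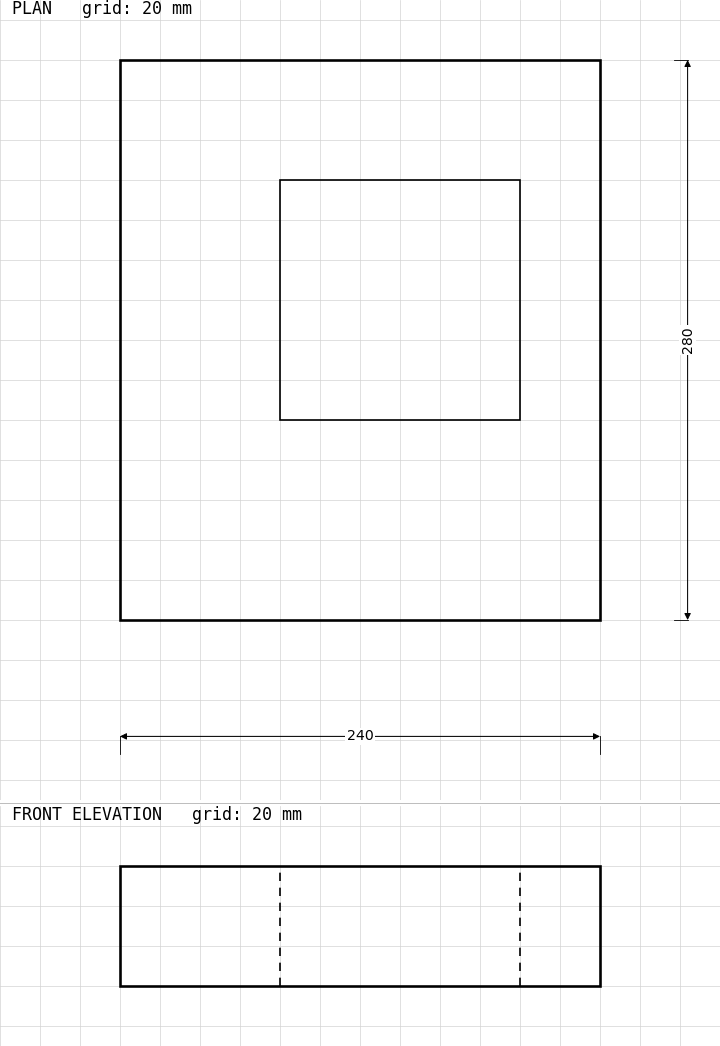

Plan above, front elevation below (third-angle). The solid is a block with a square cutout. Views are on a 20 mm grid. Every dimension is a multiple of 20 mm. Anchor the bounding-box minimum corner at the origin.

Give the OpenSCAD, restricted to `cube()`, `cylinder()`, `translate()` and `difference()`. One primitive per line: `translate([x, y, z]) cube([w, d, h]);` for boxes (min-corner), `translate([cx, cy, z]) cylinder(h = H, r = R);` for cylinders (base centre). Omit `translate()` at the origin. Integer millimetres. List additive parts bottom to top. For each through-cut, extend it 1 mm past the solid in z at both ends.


difference() {
  cube([240, 280, 60]);
  translate([80, 100, -1]) cube([120, 120, 62]);
}


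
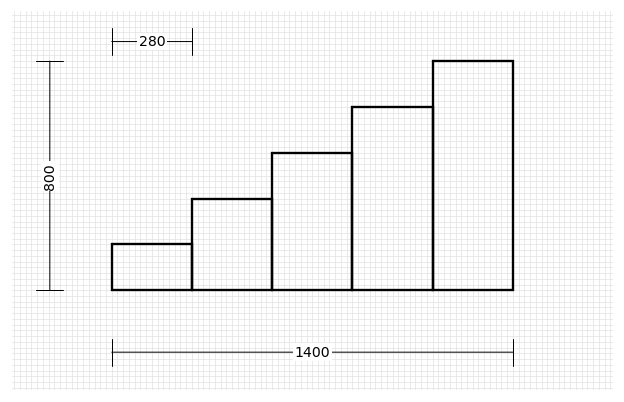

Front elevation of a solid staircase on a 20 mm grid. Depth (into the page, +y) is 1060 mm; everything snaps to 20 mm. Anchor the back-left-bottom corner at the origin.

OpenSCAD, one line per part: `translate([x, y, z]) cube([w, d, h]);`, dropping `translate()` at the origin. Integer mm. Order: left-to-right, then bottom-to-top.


cube([280, 1060, 160]);
translate([280, 0, 0]) cube([280, 1060, 320]);
translate([560, 0, 0]) cube([280, 1060, 480]);
translate([840, 0, 0]) cube([280, 1060, 640]);
translate([1120, 0, 0]) cube([280, 1060, 800]);
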